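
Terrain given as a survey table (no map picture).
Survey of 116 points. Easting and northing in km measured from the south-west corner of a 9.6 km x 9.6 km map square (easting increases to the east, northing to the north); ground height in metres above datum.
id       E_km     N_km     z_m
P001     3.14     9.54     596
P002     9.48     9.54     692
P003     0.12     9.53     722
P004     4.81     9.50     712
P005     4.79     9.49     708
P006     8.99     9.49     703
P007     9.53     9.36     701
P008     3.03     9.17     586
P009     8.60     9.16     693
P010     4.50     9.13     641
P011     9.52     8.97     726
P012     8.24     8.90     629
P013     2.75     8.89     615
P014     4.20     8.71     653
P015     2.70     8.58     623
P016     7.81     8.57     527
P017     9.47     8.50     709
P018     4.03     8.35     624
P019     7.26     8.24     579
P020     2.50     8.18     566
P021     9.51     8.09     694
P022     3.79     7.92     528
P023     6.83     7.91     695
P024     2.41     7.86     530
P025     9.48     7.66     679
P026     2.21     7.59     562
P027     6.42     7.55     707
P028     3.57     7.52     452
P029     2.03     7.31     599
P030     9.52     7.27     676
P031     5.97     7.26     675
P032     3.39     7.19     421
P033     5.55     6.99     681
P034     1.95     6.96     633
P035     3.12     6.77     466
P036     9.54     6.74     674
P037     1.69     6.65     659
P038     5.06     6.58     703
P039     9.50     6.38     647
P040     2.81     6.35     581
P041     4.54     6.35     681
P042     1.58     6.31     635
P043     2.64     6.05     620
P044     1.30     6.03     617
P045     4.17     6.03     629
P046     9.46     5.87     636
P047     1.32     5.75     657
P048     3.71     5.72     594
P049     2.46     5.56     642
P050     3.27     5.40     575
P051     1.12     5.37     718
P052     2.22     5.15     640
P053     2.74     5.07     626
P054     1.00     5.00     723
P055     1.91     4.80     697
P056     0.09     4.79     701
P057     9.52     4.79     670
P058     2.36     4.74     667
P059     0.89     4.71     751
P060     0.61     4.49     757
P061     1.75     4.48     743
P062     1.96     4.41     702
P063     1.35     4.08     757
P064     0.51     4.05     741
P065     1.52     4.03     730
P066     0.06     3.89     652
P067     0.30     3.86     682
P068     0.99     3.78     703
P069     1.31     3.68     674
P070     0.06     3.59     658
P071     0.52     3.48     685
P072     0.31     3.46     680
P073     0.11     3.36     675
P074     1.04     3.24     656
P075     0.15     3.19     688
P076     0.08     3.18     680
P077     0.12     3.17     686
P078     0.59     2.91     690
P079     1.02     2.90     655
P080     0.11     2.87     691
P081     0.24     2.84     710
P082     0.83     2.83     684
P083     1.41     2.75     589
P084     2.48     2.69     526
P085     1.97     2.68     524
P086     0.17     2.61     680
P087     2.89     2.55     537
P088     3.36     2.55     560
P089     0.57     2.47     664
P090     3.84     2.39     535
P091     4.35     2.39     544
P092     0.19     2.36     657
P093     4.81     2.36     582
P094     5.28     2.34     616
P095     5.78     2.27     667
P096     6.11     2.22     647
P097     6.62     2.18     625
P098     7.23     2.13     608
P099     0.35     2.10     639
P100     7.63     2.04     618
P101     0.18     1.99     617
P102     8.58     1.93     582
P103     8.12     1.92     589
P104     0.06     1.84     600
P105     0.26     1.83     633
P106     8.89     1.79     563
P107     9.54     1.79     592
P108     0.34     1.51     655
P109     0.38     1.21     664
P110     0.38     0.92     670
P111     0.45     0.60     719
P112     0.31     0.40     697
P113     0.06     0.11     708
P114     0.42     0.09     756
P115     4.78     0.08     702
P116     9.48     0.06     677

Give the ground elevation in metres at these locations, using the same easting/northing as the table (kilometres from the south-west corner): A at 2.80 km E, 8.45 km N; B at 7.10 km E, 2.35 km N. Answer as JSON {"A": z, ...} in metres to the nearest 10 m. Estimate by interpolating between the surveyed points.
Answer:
{"A": 600, "B": 590}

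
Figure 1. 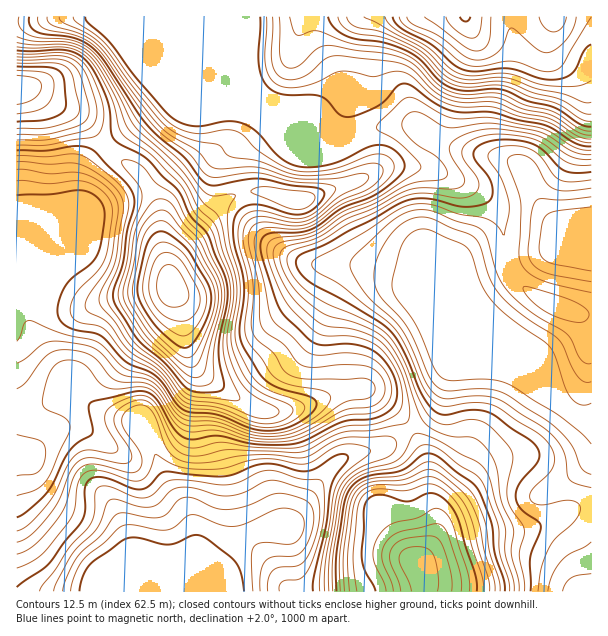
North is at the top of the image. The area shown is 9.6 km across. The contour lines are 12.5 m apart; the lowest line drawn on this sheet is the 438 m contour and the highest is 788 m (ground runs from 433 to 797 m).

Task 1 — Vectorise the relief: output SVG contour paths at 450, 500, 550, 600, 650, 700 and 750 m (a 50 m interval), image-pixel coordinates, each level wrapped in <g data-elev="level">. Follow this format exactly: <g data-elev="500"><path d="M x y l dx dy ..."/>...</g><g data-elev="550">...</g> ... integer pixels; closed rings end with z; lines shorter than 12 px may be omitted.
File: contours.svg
<g data-elev="450"><path d="M71 591l4-16 8-15 22-18 12-13 6-3 9-1 26 5 9 0 7-3 12-10 6-2 8 1 21 9 13 1 12-3 32-14 9-1 10 3 5 5 2 8-2 10-5 7-9 3-27-1-4 1-4 4-2 10 2 33"/><path d="M591 444l-10-11-21-17-51-32-11-3-10-2-39 1-6-2-5-4-5-9-17-39-19-27-4-9-1-11 7-25 3-9 5-8 9-7 10-1 34 14 7 4 5 10 9 27 9 15 17 17 43 31 5 9 11 33 6 10 9 6 6 0 4-2"/><path d="M591 271l-42-8-7-6-3-9 3-24 5-9 10-4 34-4"/></g><g data-elev="500"><path d="M531 591l-1-34 10-24 1-8-4-4-16-12-4-6-1-8 4-12 18-22 1-8-3-7-6-6-42-28-18-2-26 5-9-3-6-6-7-11-18-42-13-21-16-13-66-37-10-10-3-11 2-4 4-3 24-10 70-39 12-5 11-2 10 1 36 8 12-1 10-3 3-3 2-4 0-11-3-8-13-16-3-6 4-8 11-5 18-2 22 2 14 7 16 17 6 5 11 2 16-1"/><path d="M17 587l31-23 17-22 15-18 5-12 0-26 2-4 5-4 6-1 7 1 27 10 9 1 8-3 10-12 6-2 59 4 10-2 21-9 12-1 12 1 18 6 9 0 11-3 19-13 9-1 3 2 0 3-12 17-5 12-5 36-12 52-1 15"/></g><g data-elev="550"><path d="M510 591l-2-12-8-27-2-28-15-41-7-8-17-10-18-15-7-4-8-1-7 2-13 14-6 4-8 3-29 6-9 6-7 8-6 15-7 48-2 18 1 22"/><path d="M17 531l13-7 18-21 8-11 12-27 9-11 10-4 23 3 7-1 0-6-11-20-1-6 0-6 2-4 6-5 18-8 12-2 9 4 6 8 18 33 7 6 9 2 29-6 34 5 42 1 11-4 33-16 36-5 13-5 8-5 4-11-1-16-5-15-10-17-9-8-12-6-17-4-24 0-6-2-7-5-18-18-9-13-13-31-4-18 1-6 5-4 29-4 12-3 29-20 36-15 41-27 1-3-1-3-14-15-13-10-15-8-2-3 4-6 24-23 4-2 6 1 26 15 12 5 9 1 30-1 49 10 11 4 24 15 7 3 9 0"/></g><g data-elev="600"><path d="M490 591l-2-13-9-27-7-29-6-15-7-10-11-11-10-7-9-2-25 8-32 1-8 3-6 6-5 14-5 42 1 40"/><path d="M17 363l9-5 15-13 7-3 14-1 27 5 12 7 20 21 7 2 18 3 9 5 7 8 13 19 8 8 8 2 25 1 32 12 15 2 19 0 17-5 19-11 26-17 25-5 5-4 1-5-2-6-7-4-61 0-12-3-9-5-10-17-16-13-6-9-1-9 2-39-10-45 2-14 7-7 12-1 30 5 14-2 10-5 21-18 24-12 5-6 0-4-6-2-26 5-33 1-15-2-31-10-36 2-9-2-16-17-25-14-13-11-26-33-25-37-9-10-17-11-30-9-3-4-1-4"/><path d="M279 17l1 39 2 7 5 4 6 1 5-2 18-16 10-4 64 8 12 4 10 5 23 24 14 8 15 3 25-1 11 1 22 11 29 6 27 17 13 3"/></g><g data-elev="650"><path d="M461 591l-1-18-11-36-6-10-6-3-38 8-7 4-7 7-3 8 0 9 9 22 2 9"/><path d="M17 169l10 1 21 4 24-2 11 1 16 8 14 13 4 7 1 9-6 47-7 15-17 25-3 11 4 4 13 7 6 4 15 21 8 8 29 19 22 29 9 4 31 5 27 11 11 3 18-1 8-3 5-5 2-4-3-5-27-12-13-9-7-10-9-20-3-19 5-35 0-18-10-34-5-24-4-9-14-13-15-23-9-12-44-41-29-52-8-13-8-8-9-6-10-4-38-2-16-4"/><path d="M347 17l3 6 4 3 27 6 35 16 10 8 18 19 11 6 13 3 27-3 12 1 26 11 27 6 22 14 9 1"/></g><g data-elev="700"><path d="M195 386l12-1 4-2 2-5 1-31 10-47 1-10-3-11-18-40-17-20-13-23-18-13-15-18-9-4-9-1-1 2 1 3 16 21 3 11-2 9-9 26-4 31-8 27 0 10 24 39 24 21 18 20z"/><path d="M17 145l30 0 47-8 4-3 3-5 3-15-3-15-8-21-7-12-8-8-7-4-9-1-45 1"/><path d="M399 17l2 4 6 6 28 14 23 19 8 5 14 1 32-5 9 2 19 8 8 1 9-2 6-5 28-48"/></g><g data-elev="750"><path d="M180 347l5 1 4-2 11-13 9-22 2-9 0-9-4-11-20-33-17-14-6-3-5-1-7 5-6 10-8 35 0 13 4 12 13 19 12 12z"/><path d="M17 122l24-1 13-4 10-6 2-7-2-24-5-9-11-4-31-1"/><path d="M460 17l5 5 3-1 2-4"/></g>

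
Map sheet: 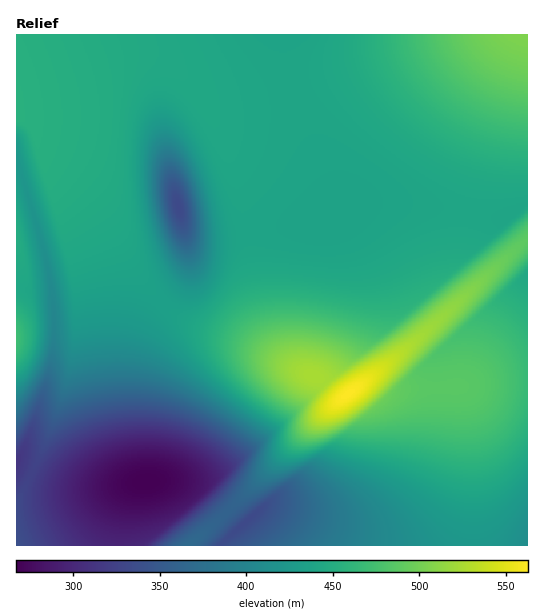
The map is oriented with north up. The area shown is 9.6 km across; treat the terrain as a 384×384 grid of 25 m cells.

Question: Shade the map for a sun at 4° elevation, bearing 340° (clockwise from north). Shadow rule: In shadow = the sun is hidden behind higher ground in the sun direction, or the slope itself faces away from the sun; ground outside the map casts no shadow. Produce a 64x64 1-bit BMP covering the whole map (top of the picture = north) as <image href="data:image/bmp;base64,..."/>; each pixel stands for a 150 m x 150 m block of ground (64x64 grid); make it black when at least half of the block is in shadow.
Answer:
<image width="64" height="64" href="data:image/bmp;base64,Qk0+AgAAAAAAAD4AAAAoAAAAQAAAAEAAAAABAAEAAAAAAAACAAATCwAAEwsAAAIAAAAAAAAA////AAAAAAAAAADAAAAAAAAAAGAAAAAAAAAAOAAAAAAAAAAcAHgAAAAAAA8D/AAAAAAAB//+AAAAAAAD//4AAAAAAAH//wAAAAAAAf//AAAAAAAA//8AAAgAAAB//wAAyAcAAD//AAD4P//8H/8AAPj///8P/wAA+f///4f/AAD5////w/8AAPn////B/wAA+P///4B/AAD4P/wAAD+AAPgAAAAAD8AA+AAAAAAHwAD4AAAAAAPgAPgAAAAAAPAA+AAAAAAAeAAwAAAAAAA8ADAAAAAAAB8AAAAAAAAAD4AAAAAAAAAHwAAAAAAAAAHgAAAAAAAAAPAAAAAAAAAAfAAAAAAAAAA+AAAAAAAAAB8AAAAAAAAADwAAAAAAAAAHAAAAAAAAAAMAAAAAAAAAAQAAAAAAAAAAAAAAAAAAAAAAAAAAAAAAAAAAAAAAAAAAAAAAAAAAAAAAAAAAAAAAAAAAAAAAAAAAAAAwAAAAAAAAADAAAAAAAAAAcAAAAAAAAABwAAAAAAAAAHAAAAAAAAAAYAAAAAAAAAAAAAAAAAAAAAAAAAAAAAAAAAAAAAAAAAAAAAAAAAAAAAAAAAAAAAAAAAAAAAAAAAAAAAAAAAAAAAAAAAAAAAAAAAAAAAAAAAAAAAAAAAAAAAAAAAAAAAAAAAAAAAAAAAAAAAAAAAAAAAAAAAAAAA=="/>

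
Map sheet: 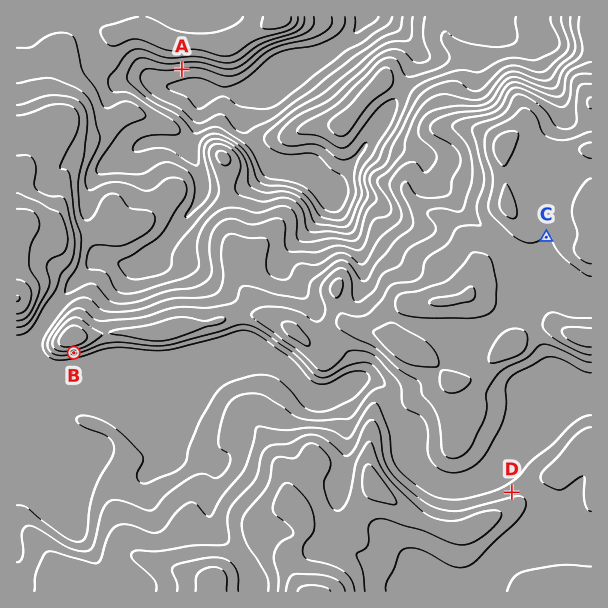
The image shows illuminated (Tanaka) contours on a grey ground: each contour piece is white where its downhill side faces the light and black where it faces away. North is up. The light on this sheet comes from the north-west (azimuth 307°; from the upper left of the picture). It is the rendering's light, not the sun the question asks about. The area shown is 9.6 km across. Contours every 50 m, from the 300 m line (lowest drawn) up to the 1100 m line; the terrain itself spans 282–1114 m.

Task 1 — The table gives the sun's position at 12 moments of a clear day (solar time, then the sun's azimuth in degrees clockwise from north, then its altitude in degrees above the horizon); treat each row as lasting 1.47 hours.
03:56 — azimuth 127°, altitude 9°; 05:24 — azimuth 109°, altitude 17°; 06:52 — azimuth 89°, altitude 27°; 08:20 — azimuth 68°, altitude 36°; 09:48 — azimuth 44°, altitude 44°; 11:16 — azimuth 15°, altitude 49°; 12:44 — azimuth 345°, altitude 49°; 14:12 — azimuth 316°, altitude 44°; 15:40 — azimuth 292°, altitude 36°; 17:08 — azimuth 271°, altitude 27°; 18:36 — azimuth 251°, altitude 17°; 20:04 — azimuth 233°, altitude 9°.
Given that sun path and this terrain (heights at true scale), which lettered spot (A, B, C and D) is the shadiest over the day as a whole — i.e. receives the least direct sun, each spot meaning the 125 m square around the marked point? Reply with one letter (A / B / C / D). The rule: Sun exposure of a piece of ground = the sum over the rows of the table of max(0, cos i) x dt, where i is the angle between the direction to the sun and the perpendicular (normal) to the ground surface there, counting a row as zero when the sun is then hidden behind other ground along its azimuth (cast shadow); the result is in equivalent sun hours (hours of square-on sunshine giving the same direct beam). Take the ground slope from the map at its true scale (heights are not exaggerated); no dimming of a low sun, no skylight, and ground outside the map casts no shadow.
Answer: B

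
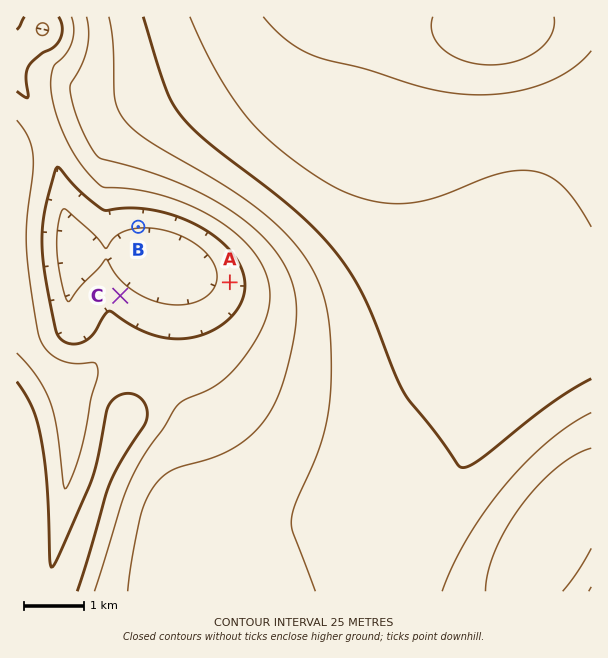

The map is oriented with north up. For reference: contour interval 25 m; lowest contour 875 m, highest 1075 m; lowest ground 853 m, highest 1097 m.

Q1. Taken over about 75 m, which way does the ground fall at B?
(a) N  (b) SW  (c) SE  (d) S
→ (d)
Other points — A W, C NE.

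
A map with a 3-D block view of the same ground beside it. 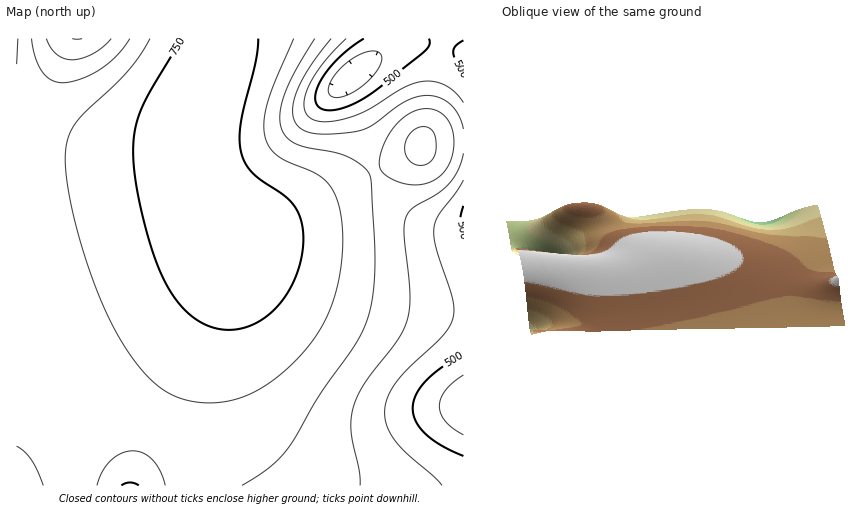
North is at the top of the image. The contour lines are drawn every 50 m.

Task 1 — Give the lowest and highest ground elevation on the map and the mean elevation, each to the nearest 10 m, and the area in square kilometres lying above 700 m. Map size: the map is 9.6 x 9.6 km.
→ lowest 410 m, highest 790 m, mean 670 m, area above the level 35.1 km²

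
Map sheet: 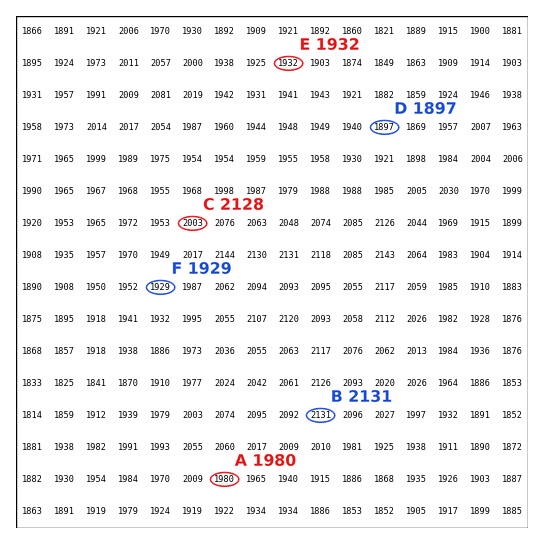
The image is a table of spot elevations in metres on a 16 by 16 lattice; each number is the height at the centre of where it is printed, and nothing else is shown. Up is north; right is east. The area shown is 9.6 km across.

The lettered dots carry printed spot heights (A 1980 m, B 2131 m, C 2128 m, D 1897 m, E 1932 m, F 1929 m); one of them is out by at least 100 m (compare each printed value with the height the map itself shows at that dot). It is C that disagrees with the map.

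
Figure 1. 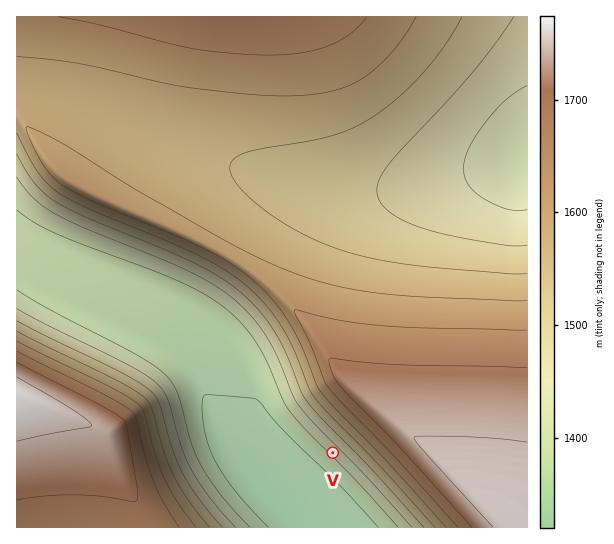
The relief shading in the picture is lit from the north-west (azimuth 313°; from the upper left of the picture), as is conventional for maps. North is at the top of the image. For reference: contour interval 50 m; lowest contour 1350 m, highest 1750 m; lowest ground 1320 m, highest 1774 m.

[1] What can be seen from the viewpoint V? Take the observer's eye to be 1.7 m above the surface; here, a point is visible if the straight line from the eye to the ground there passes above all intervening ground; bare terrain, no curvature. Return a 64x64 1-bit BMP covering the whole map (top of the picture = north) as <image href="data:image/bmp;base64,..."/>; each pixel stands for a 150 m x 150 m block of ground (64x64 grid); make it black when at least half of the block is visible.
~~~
<image width="64" height="64" href="data:image/bmp;base64,Qk0+AgAAAAAAAD4AAAAoAAAAQAAAAEAAAAABAAEAAAAAAAACAAATCwAAEwsAAAIAAAAAAAAA////AAAAAAAAAD/////+AAAAf/////wAAAB/////+AAAAP/////wAAAB/////+AAAAH/////wAAAA//////AAAAD/////4AAAAf/////AAAAB/////4AAAAP////+AAAAA/////wAAAAD///5+AAAAAP///HwAAAAA///wOAAAAAH//+AwAAAAB///wAAAAAAP//+AAAAAAD///wAAAAAB///+AAAAAA////4AAAAAD////AAAAAAP9//4AAAAAA/n//AAAAAAD///4AAAAAAP///AAAAAAA///4AAAAAAD///AAAAAAAP//4AAAAAAA///AAAAAAAD//8AAAAAAAP//gAAAAAAA//+AAAAAAAD//wAAAAAAAP//gAAAAAAA///AAAAAAAD//+AAAAAAAP//4AAAAAAA//+AAAAAAAD//gAAAAAAAB/wAAAAAAAAD8AAAAAAAAAPAAAAAAAAAAAAAAAAAAAAAAAAAAAAAAAAAAAAAAAAAAAAAAAAAAAAAAAAAAAAAAAAAAAAAAAAAAAAAAAAAAAAAAAAAAAAAAAAAAAAAAAAAAAAAAAAAAAAAAAAAAAAAAAAAAAAAAAAAAAAAAAAAAAAAAAAAAAAAAAAAAAAAAAAAAAAAAAAAAAAAAAAAAAAAAAAAAAAAAAAAAAAAAAAAAAAAAAAAAAAAAAAAAAAAAAAAA=="/>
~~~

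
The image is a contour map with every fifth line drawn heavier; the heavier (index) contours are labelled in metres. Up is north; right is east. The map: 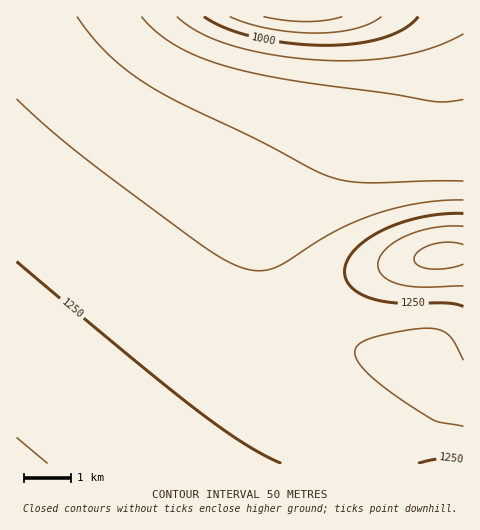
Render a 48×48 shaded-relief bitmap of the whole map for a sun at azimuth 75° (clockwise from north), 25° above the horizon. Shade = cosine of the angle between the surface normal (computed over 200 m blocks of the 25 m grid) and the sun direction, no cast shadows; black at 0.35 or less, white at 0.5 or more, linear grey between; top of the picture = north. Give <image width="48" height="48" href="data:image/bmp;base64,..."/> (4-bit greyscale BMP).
<image width="48" height="48" href="data:image/bmp;base64,Qk32BAAAAAAAAHYAAAAoAAAAMAAAADAAAAABAAQAAAAAAIAEAAATCwAAEwsAABAAAAAAAAAAAAAAABEREQAiIiIAMzMzAERERABVVVUAZmZmAHd3dwCIiIgAmZmZAKqqqgC7u7sAzMzMAN3d3QDu7u4A////AJmZmZmZmYiIiIiIiIiIiIiJmZmYd3eJqpmZmZmZmZmYiIiIiIiIiJmZmZmZiHeJmpmZmZmZmZmZmZmIiIiZmZmZmZmZmIiImZmZmZmZmZmZmZmZmZmZmZmZmZmZmZiImZmZmZmZmZmZmZmZmZmZmZmZmZmZmZmYiJmZmZmZmZmZmZmZmZmZmZmZmZmZmZiIiJmZmZmZmZmZmZmZmZmZmZmZmZmZmYiIiJmZmZmZmZmZmZmZmZmZmZmZmZmZmIiId5mZmZmZmZmZmZmZmZmZmZmZmZmZiIiHd5mZmZmZmZmZmZmZmZmZiIiIiIiIiIiHZpmZmZmZmZmZmZmZmZiIiIiIiIiIiIh3ZZmZmZmZmZmZmZmZmIiIiIiIiIiIiId2VJmZmZmZmZmZmZmYiIiIiIiIiIiIiIdmQ5mZmZmZmZmZmZmIiIiIiIiId3d3d3dlQ5mZmZmZmZmZmZmIiIiIiId3d3d3d3ZlM5mZmZmZmZmZmZiIiIiIh3d2ZmZmZmZUMpmZmZmZmZmZmZiIiIiId3ZlVVRERVVUM5mZmZmZmZmZmZiIiIiHd2ZVRDMzM0REM5mZmZmZmZmZmZiIiIh3dmVEMyIiIjNERJmZmZmZmZmZmZiIiIh3dlVDMiEREiNEVZmZmZmZmZmZmZiIiIh3dlVDIhEREiNFZpmZmZmZmZmZmZiIiIiHdmVDMhEREjRWeJmZmZmZmZmZmZmIiIiHd2VUMyIRIzVniZmZmZmZmZmZmZmYiIiId2ZVRDMiM0V4mpmZmZmZmZmZmZmYiIiIh3dmVURERFZ5qpmZmZmZmZmZmZmZiIiIiHd2ZlVVVWeJq5mZmZmZmZmZmZmZmIiIiIh3d2ZmZniJq5mZmZmZmZmZmZmZmZiIiIiIh3d3d4iZqpmZmZmZmZmZmZmZmZmIiIiIiIiIiIiZqpmZmZmZmZmZmZmZmZmYiIiIiIiIiImZqpmZmZmZmZmZmZmZmZmZmIiIiIiIiJmZmZmZmZmZmZmZmZmZmZmZmYiIiIiIiZmZmJmZmZmZmZmZmZmZmZmZmZmIiIiIiZmIh5mZmZmZmZmZmZmZmZmZmZmIiIiIiIiIdpmZmZmZmZmZmZmZmZmZmZmYiIiIiIiHZZmZmZmZmZmZmZmZmZmZmZmZmYiIiIiHZZmZmZmZmZmZmZmZmZmZmZmZmZmYiIiHZpmZmZmZmZmZmZmZmZmZmZmZmZmZmIiHd5mZmZmZmZmZmZmZmZmZmZmZmZmZmIiId5mZmZmZmZmZmZmZmZmZmZmZmZmZmYiIiJmZmZmZmZmZmZmZmZmqmZmZmZmZmYiIiJmZmZmZmZqqqqqqqqqqqqqqqZmZmIiIiJmZmZmZqqqqqqq7u7u7u7qqqpmZiIiIiJmZmZmaqqqru7u8zMzMzLu6qpmYiIh3h5mZmZqqqqu7zMzd3d3d3Mu7qZiId3d3d5mZmaqqq7vM3d7u7u7u3cy6qYh3ZmZmZpmZmaqqu7zN7v/////+7cupmHZlVVVVZpmZmqqru83e////////7cuodmVERERFVQ=="/>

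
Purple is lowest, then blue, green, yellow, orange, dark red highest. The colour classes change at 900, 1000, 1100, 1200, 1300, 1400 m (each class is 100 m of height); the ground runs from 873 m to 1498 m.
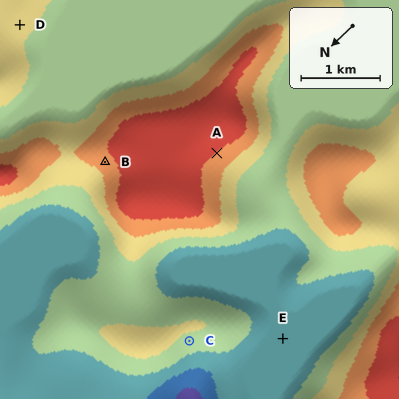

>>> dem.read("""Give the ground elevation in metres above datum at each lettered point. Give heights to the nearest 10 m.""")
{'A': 1390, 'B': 1360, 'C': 1170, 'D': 1220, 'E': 1050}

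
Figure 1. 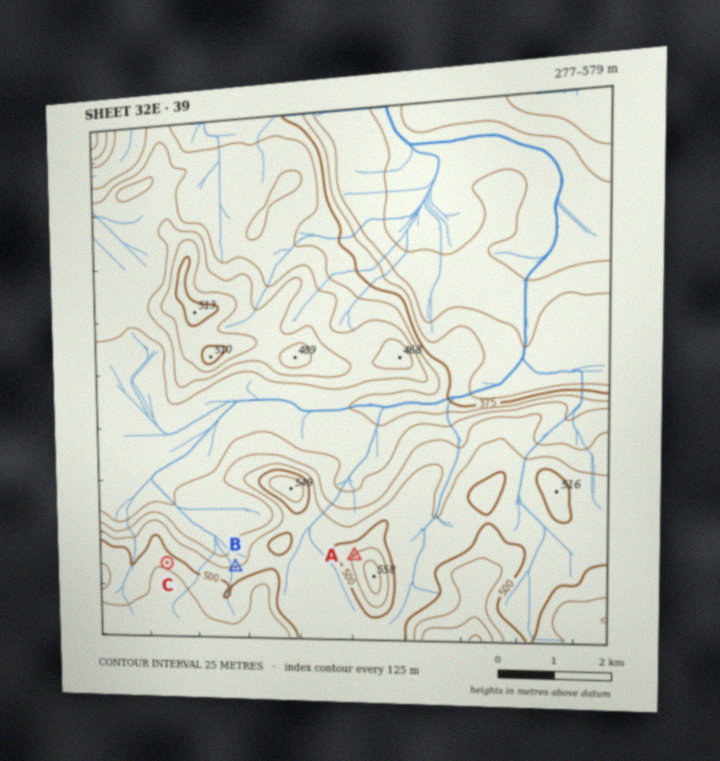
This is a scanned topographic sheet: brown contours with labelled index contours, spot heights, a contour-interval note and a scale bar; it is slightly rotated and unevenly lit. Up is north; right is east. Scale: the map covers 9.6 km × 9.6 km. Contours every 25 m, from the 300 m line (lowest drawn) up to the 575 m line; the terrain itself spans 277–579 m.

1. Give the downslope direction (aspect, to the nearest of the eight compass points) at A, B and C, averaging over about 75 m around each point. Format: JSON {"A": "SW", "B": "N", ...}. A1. {"A": "NW", "B": "N", "C": "NE"}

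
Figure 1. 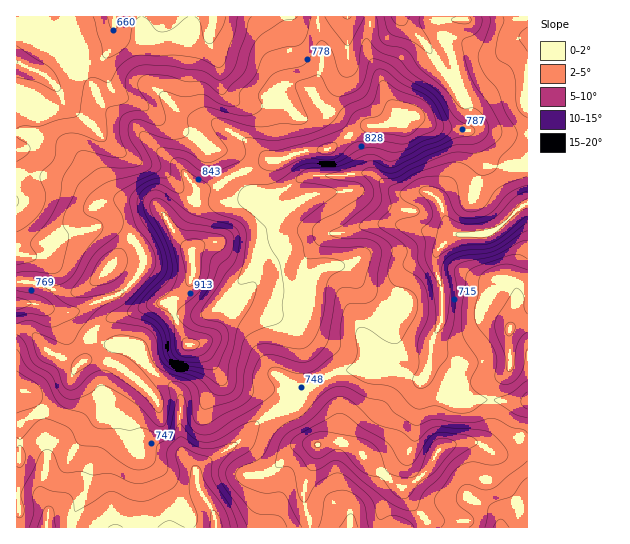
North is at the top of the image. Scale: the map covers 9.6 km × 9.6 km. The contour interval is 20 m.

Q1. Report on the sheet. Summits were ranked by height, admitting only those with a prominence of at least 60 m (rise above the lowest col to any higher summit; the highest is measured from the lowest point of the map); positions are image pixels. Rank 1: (191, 253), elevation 932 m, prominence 296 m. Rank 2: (318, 445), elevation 841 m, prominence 91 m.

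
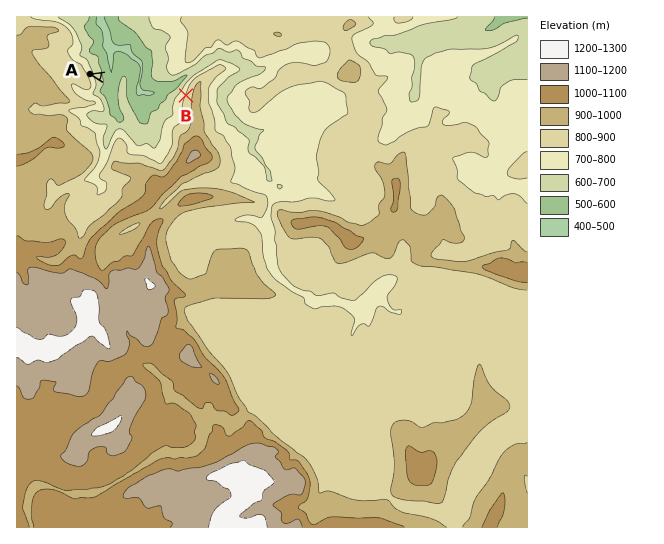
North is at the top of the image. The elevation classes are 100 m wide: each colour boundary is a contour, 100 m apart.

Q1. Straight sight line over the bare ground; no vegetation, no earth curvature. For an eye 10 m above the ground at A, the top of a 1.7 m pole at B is visible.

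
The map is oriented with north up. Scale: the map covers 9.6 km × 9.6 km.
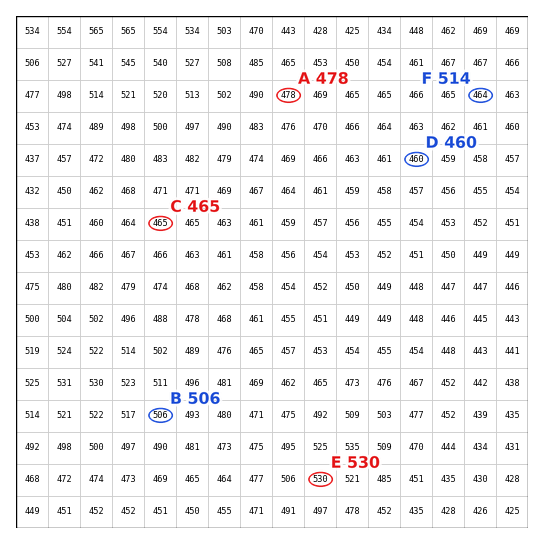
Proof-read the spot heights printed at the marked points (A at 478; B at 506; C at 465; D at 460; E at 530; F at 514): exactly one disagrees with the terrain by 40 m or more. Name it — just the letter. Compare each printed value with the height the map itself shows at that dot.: F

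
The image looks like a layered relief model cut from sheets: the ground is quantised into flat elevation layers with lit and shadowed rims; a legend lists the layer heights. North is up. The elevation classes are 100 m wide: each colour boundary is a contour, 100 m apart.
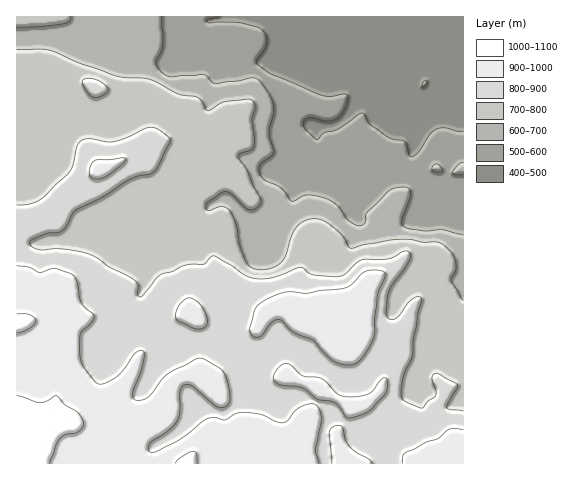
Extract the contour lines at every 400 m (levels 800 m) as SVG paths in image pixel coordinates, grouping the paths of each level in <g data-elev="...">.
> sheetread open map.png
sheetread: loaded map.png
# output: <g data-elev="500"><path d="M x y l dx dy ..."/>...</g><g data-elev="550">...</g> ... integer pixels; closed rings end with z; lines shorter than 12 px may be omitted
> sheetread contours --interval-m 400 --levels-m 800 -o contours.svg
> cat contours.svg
<g data-elev="800"><path d="M463 411l-16-3 0-3 11-20-20-11-4 0-2 4 4 12 0 6-8 6-5 6-17-6-4-5-1-8 3-13 9-21 0-16 8-40-3-3-7 4-12 15-4 4-4 1-3-2-2-7 3-21 16-23 5-9 0-5-3-2-4 1-14 7-28 1-15 14-6 2-27-1-13-8-23 9-15 3-16-3-15-11-18-9-10 8-17 1-14 7-12 3-20 22-3-3 1-9-3-5-25-13-16-11-11-4-16-3-27 1-9-4-1-4 3-3 13-5 13-2 4-2 10-17 4-4 26-12 28-18 7-3 12-2 4-3 4-5 12-26-3-4-10-7-5-2-6 1-20 10-13 4-23-3-8 1-5 6-4 20-6 9-28 26-11 3-11 1"/><path d="M93 97l4 0 6-2 4-3 1-3-4-5-7-4-7-2-6 1-2 2 1 4 5 9z"/></g>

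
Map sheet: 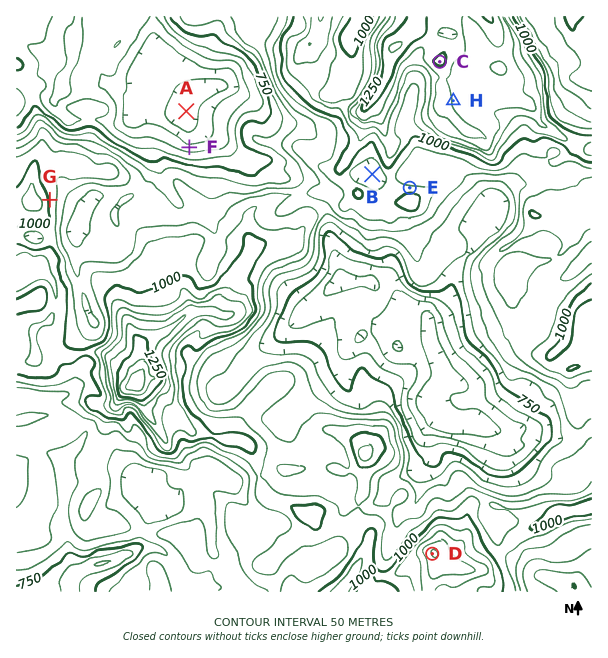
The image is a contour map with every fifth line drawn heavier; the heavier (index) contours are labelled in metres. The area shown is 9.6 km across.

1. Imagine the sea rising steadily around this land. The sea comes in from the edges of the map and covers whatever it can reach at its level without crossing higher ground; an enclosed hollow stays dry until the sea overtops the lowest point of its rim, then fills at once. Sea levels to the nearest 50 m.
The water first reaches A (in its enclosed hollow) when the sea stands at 650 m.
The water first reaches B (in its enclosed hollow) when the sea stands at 950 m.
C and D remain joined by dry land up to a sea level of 900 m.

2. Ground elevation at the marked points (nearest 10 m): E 970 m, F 630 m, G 990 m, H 1200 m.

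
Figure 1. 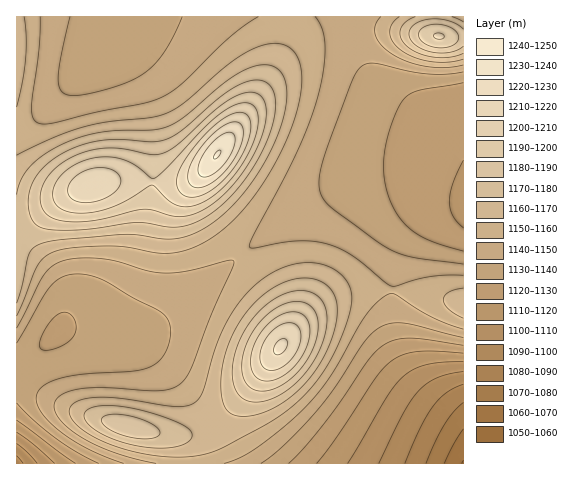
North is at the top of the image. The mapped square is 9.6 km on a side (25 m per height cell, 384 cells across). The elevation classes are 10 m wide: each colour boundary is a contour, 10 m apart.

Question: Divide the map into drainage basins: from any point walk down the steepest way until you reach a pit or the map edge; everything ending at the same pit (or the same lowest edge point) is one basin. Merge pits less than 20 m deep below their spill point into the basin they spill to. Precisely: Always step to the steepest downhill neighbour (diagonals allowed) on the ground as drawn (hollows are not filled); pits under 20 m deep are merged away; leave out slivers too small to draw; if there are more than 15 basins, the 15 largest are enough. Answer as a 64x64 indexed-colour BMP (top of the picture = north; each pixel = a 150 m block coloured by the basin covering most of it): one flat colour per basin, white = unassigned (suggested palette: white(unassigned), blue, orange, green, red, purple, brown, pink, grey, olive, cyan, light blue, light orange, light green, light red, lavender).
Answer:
<image width="64" height="64" href="data:image/bmp;base64,Qk12CAAAAAAAAHYAAAAoAAAAQAAAAEAAAAABAAQAAAAAAAAIAAATCwAAEwsAABAAAAAAAAAA////ALR3HwAOf/8ALKAsACgn1gC9Z5QAS1aMAMJ34wB/f38AIr28AM++FwDox64AeLv/AIrfmACWmP8A1bDFADMzMzMzMzMzMzMzMxERERERERERERERERERERERERERMzMzMzMzMzMzMzMzEREREREREREREREREREREREREREzMzMzMzMzMzMzMzMRERERERERERERERERERERERERETMzMzMzMzMzMzMzMxERERERERERERERERERERERERERMzMzMzMzMzMzMzMzMxEREREREREREREREREREREREREzMzMzMzMzMzMzMzMzMxERERERERERERERERERERERETMzMzMzMzMzMzMzMzMzMRERERERERERERERERERERERMzMzMzMzMzMzMzMzMzMzEREREREREREREREREREREREzMzMzMzMzMzMzMzMzMzMxERERERERERERERERERERETMzMzMzMzMzMzMzMzMzMzMRERERERERERERERERERERMzMzMzMzMzMzMzMzMzMzMzEREREREREREREREREREREzMzMzMzMzMzMzMzMzMzMzMxERERERERERERERERERETMzMzMzMzMzMzMzMzMzMzMzMRERERERERERERERERERMzMzMzMzMzMzMzMzMzMzMzMxEREREREREREREREREREzMzMzMzMzMzMzMzMzMzMzMzMRERERERERERERERERETMzMzMzMzMzMzMzMzMzMzMzMzERERERERERERERERERMzMzMzMzMzMzMzMzMzMzMzMzMxEREREREREREREREREzMzMzMzMzMzMzMzMzMzMzMzMzERERERERERERERERETMzMzMzMzMzMzMzMzMzMzMzMzMxERERERERERERERERMzMzMzMzMzMzMzMzMzMzMzMzMzIREREREREREREREREzMzMzMzMzMzMzMzMzMzMzMzMzIiERERERERERERERETMzMzMzMzMzMzMzMzMzMzMzMzMiIhERERERERERERERMzMzMzMzMzMzMzMzMzMzMzMzMyIiIREREREREREREREzMzMzMzMzMzMzMzMzMzMzMzMyIiIiIRERERERERERIjMzMzMzMzMzMzMzMzMzMzMzMyIiIiIiIRERERESIiIiMzMzMzMzMzMzMzMzMzMzMzMzIiIiIiIiIiIiIiIiIiIzMzMzMzMzMzMzMzMzMzMzMzIiIiIiIiIiIiIiIiIiIjMzMzMzMzMzMzMzMzMzMzMzIiIiIiIiIiIiIiIiIiIiMzMzMzMzMzMzMzMzMzMzMzIiIiIiIiIiIiIiIiIiIiIzMzMzMzMzMzMzMzMzMzMzMiIiIiIiIiIiIiIiIiIiIjMzMzMzMzMzMzMzMzMzMzMiIiIiIiIiIiIiIiIiIiIiEzMzMzMzMzMzMzMzMzMzMiIiIiIiIiIiIiIiIiIiIiIRMzMzMzMzMzMzMzMzMzMiIiIiIiIiIiIiIiIiIiIiIhEzMzMzMzMzMzMzMzMzMiIiIiIiIiIiIiIiIiIiIiIiERMzMzMzMzMzMzMzMzMyIiIiIiIiIiIiIiIiIiIiIiIRETMzMzMzMzMzMzMzMyIiIiIiIiIiIiIiIiIiIiIiIhEREzMzMzMzMzMzMzMyIiIiIiIiIiIiIiIiIiIiIiIiERERMzMzMzMzMzMzMzIiIiIiIiIiIiIiIiIiIiIiIiIRERERMzMzMzMzMzMzIiIiIiIiIiIiIiIiIiIiIiIiIhERERERMzMzMzMzMzMiIiIiIiIiIiIiIiIiIiIiIiIiEREREREREREREREREyIiIiIiIiIiIiIiIiIiIiIiIiIREREREREREREREREREiIiIiIiIiIiIiIiIiIiIiIiIhERERERERERERERERESIiIiIiIiIiIiIiIiIiIiIiIiEREREREREREREREREREiIiIiIiIiIiIiIiIiIiIiIiIRERERERERERERERERERIiIiIiIiIiIiIiIiIiIiIiIhERERERERERERERERERESIiIiIiIiIiIiIiIiIiIiIiERERERERERERERERERERIiIiIiIiIiIiIiIiIiIiIiIRERERERERERERERERERESIiIiIiIiIiIiIiIiIiIiIhEREREREREREREREREREREiIiIiIiIiIiIiIiIiIiIiERERERERERERERERERERERIiIiIiIiIiIiIiIiIiIiIREREREREREREREREREREREiIiIiIiIiIiIiIiIiIiIhERERERERERERERERERERERIiIiIiIiIiIiIiIiIiIiEREREREREREREREREREREREiIiIiIiIiIiIiIiIiIiIRERERERERERERERERERERERIiIiIiIiIiIiIiIiIiIhERERERERERERERERERERERESIiIiIiIiIiIiIiIiIiERERERERERERERERERERERERIiIiIiIiIiIiIiIiIiIRERERERERERERERERERERERESIiIiIiIiIiIiIiIiIhERERERERERERERERERERERERIiIiIiIiIiIiIiIiIiERERERERERERERERERERERERESIiIiIiIiIiIiIiIiIRERERERERERERERERERERERERIiIiIiIiIiIiIiIiIhEREREREREREREREREREREREREiIiIiIiIiIiIiIiIiERERERERERERERERERERERERESIiIiIiIiIiIiIiEREREREREREREREREREREREREREREiIiIiIiIiIiIiIRERERERERERERERERERERERERERESIiIiIiIiIiIiIhER"/>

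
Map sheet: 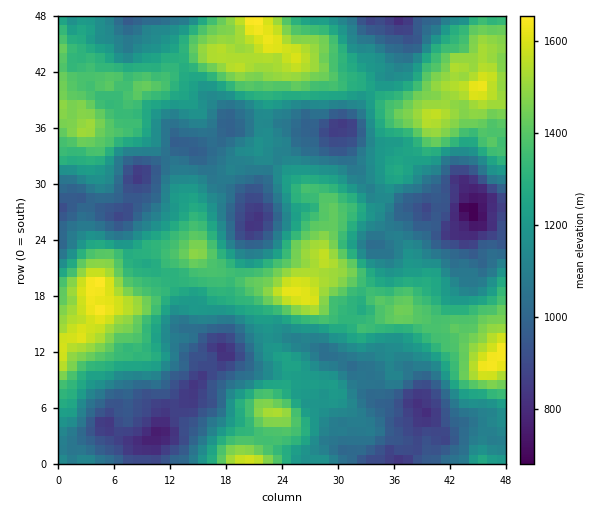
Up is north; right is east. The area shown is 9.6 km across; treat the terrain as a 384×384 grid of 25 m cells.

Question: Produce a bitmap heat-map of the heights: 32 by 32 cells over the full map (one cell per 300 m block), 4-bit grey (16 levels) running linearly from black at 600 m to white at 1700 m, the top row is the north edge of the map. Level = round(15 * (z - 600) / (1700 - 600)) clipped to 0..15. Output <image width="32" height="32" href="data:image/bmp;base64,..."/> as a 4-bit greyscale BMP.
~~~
<image width="32" height="32" href="data:image/bmp;base64,Qk12AgAAAAAAAHYAAAAoAAAAIAAAACAAAAABAAQAAAAAAAACAAATCwAAEwsAABAAAAAAAAAAAAAAABEREQAiIiIAMzMzAERERABVVVUAZmZmAHd3dwCIiIgAmZmZAKqqqgC7u7sAzMzMAN3d3QDu7u4A////AHd2VERWit3LmIdlRERVaJh2VEMjRXm7uql2ZmVURFd3dkNEMkVomru6h3d1RERWd4dUVENEVorNyYd3ZUM0ZneYZVVEQ0WKy6iIhlVDNXiJqYdmVUNFeJmYiIZmZEaau8qZiIdURFZ4mIhmZ3ZorO3cuqqoZUNFeJh2Z3d3iazu3cuqqGZDRnh3Z3iIiJq83t7dy6hmVVeIeImaqZqru83N7tyod3d4mau6qqu7uqu8ze7duoiJmqvd26mru6mZmr3uy6qZmqu97ty6qqqZd4ms7bqqqqqqvN3cy5iJmHZoisypmru6mIq83cl3iIdmZ2ipmaq8yXZnrNynZndlRFVnh2eJq6hURpvLqGd2VDM0VmVFeJqXVDV6u6mHZVQxJFVVVWeJh1RGiauph1VFMSNVZ1RWiIdlV5qqmHh2VTI1d4hTRnd2dmeZmYeJmGUzV5mYZVZmZnd3h3dniZmHVomquod2VVZ3h3ZlVoiZqYiqvMuqh1ZmVodlVEWJmsy6u8zLqpdndlZ3ZVRFirzdzLvMuqqYiIZniHd3d5q83czcu6qrupmImqqqmZmZq8ze7bu7q7qpmrzMzLupiIm83e2qqpmaqrzd3d3LqYh4q9zcupl3iZvN3d3dy5iGZoq83KmHd3iKvM3uzMqGZVV5q8yYh2VmeKvO7bmYdUQ0Z4qq"/>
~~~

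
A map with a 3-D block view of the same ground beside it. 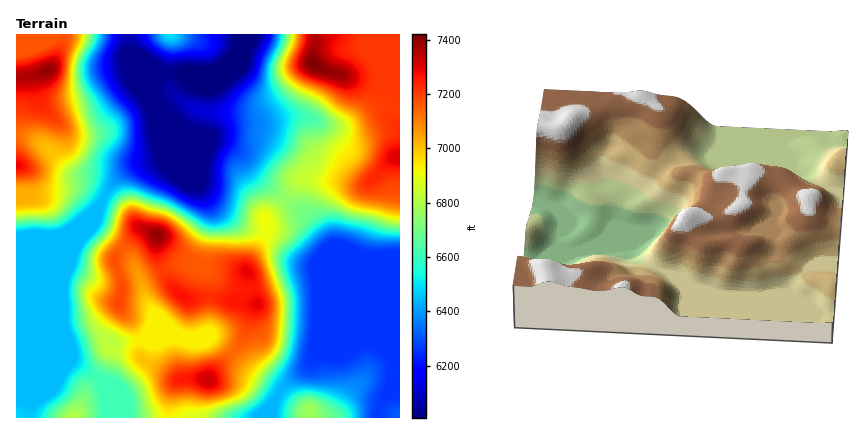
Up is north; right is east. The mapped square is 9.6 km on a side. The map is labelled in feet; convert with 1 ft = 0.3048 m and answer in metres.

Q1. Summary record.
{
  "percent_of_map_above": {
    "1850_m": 92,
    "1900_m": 87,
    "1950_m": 72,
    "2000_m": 56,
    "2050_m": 46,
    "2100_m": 36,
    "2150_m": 25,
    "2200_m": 9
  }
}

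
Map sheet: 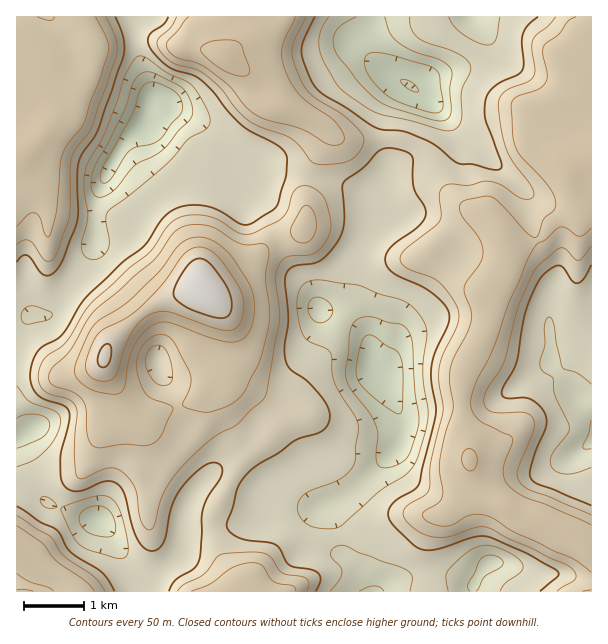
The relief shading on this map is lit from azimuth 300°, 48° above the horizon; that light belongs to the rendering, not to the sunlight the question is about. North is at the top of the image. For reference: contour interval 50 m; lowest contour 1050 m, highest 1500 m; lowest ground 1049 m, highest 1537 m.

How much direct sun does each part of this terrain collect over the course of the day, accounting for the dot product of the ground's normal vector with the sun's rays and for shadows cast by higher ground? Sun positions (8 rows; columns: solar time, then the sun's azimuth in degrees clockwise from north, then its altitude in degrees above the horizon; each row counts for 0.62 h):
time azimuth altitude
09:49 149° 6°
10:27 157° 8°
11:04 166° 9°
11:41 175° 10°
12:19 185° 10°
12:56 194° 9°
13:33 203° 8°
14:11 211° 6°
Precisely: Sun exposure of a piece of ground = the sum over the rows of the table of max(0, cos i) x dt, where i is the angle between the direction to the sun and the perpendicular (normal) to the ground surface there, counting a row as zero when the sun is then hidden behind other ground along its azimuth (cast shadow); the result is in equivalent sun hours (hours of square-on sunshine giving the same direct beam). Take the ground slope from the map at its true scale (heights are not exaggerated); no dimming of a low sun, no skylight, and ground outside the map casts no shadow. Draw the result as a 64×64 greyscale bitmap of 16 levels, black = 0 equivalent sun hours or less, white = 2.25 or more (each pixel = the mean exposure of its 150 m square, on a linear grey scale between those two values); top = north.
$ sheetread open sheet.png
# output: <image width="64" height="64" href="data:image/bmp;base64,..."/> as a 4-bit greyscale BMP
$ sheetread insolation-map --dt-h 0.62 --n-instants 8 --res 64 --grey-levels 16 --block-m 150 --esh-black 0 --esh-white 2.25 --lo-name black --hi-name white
<image width="64" height="64" href="data:image/bmp;base64,Qk12CAAAAAAAAHYAAAAoAAAAQAAAAEAAAAABAAQAAAAAAAAIAAATCwAAEwsAABAAAAAAAAAAAAAAABEREQAiIiIAMzMzAERERABVVVUAZmZmAHd3dwCIiIgAmZmZAKqqqgC7u7sAzMzMAN3d3QDu7u4A////ADRWZlMRE0REMQABJERDIRR4iIiIdlREREVDMzMiEAABd3dlIAATRVUxAAASNEMQABRWZ3iYZVVVV3QhEiMhACWHZTEAABNFZkEAABERIhAAACNWeIh3ZmZndSESRXiJqXZTEAAAEkaIUxESEAAAEAABI0Z3d3iJiHeIZnis3/25VDIQAAARSKpkMjMgAAAAASNFZmZmeJqqqave///tuoYyERAAAAFZqXQ0QxAAAAIjNEVmVWZ4ms3tzf///bl3VBAAAAAAA2iHZUVDIQAAEjMzNEVVZ5q8ze7u7typh2UyAAABEQAkd3ZlVVVUIAEiMyIjRFVomqqZm83bqHdlMQAAABNERFZ2VmZURWZUMzNDMiIzRFVmVVVnmrqHVCEAAAABNXiZh2VVd2Q0ZmVUREVVQzIzMhERE1Z4h1MQAAAAACNYvMuYZVV4dTI1ZVVUVXd2VDIhAAAkVmZTEAAAAAAiNGnN26mGVXiXUyRnZVVVZ4h1QiEAAUVmZUIQAAAAAUREVorMy5dmaJh0NGh2ZVVWZ3dSEBEUZmZ1QzEAAAASNERFV5u5hmZnmYdUaJh2ZVVVZmMQASRVZ3ZVVSAAAAESNEVWeJhmZmaJmHZWmph2VVVVVCAAI0RVVVVncxAAAAASNFZ5mId3ZmiZh2VomYdmZVVUMhIjNEMzRWeHVEMQEAEjRniIh3d2VomHZVV4mZh2VVREMyMzQyM0Roh2ZlMwASNFZmZ2ZmZVeZh2VFeJqodlVEMzMzMzMzM0Z4ZmZWVEM0VVVmVVZmZ4mHZVVWeIdlVDIiMzMjMxERI1ZURFm6l1RVVWVVVWd3eJiHZURVVVQyEiJFQzMzEAAAIzMzac3tuGZmZlQzRnd3iZh1RDMjMyERI1VVVEQwAAABIzRnrf/8mIiGQgATVmZ4iHVEMyIiEREjVmdmVWQQAAIzRWeL3cu7y4UyABJFVmZ3ZUQyIiIRETRVZ2VWeGIAEkVnhmZ3eKzbhTIRNVVVVmdlQyIjMyEiNFVWVVZ5mFMjRXd1QzNFeal1MhJWZVVVZ3VCIjRFQzREVVREVXiYdUM1ZlQyESI1Z3dUNXdmVVVmdkMiNFZkRWVVQzNFZ3d2VEVVVDEAAiJFeIiIh2ZmZmZmUzM0RWVWdlUyIjRWdmVVVVVUIQABIiNprMuHZ4mZhmZlQyI0Zmd3ZUISJFZ2ZVVVVVQxAAERAUis25iavNuXZ3VCETRneId2QyEjRWdlVVVVVDIQAREAFZzMu83dyoZmZTEBNXmZiIdTIjNFZ3ZVVVVUMyIREAABWs3d7cqXZlVUMhI1eamYh1RERFVXdmVVVVVUQyIQAAAUm8u6l2VVREREVWZ5mYh2Znh2VWeHZlVmVVVUMhAAAAE2eHdlRERERGiZiIh3d3Z5mYZlVol2ZmdlVmUyEAABERJFVUQyI0REaaqYdmZ4iaqYVVVWiYdmeHZXhkMhAAARASNEMhEjRFVomHZmZ4rMuoUzRFV4mXZ4dmiXQyEQAAARESMhESNWeImXZVVnq8uoZDI0VWeamImIiahTIREAABERERESNFeb3cllVVZ4iHdlQzRVV5u5mZqZmFMhERAAARAAABEjRYvey4ZVQzM0VmVERVVWirqZm6mHZCIiEQABEAAAAAAkaaqql2VCEAEkVVVmZlVXmpmap2d2M0MyEREQAAAAAAJWd3iHZUMQAAE0Z3ZlQzWJmJiGVodURDMhEQAAAAAAABNVVWZlVDEAASV4dUMiNGiHd3ZWZkREMzIgAAAAAAAAATRDRVVUQyIiRnZUMiIzRWZmZlVVMiIzMyEAAAAAAAASIzNEVVREVVVWVEMhEiI1VVZmVVUxABMzMhAAAAAAASMhI0RFVVVndlMhERERJFZlVmZVVTEAASMyIQAAESIiIhASNFVVVWZkMQAAARNXd2ZWZVVVQwAREjMiEBIjMzMhESNWd2VWVUMQAAAANpl2ZmZmVVVVIBERIjIiIjMzMzNFZ4mZdmZUQyEAAAJqqHZWZmZlZndjERASM0RDMzM0RFeau6mHdlREIhAAFaqGZVVlVmZ4mIUhAAAkVVREREVWeImqmYh3ZUMiERJZmGVERERGZ4q5h0EAABNERFVWeImYiIh3eIdlQhIjRXh2VUREMzRWesuHUwAAESNEVorMy6h3ZENERDMREjRWdlVVREQ0M0Vnmod1MREQAkVpzu7cqXZCEAAAAAABNWdlVVVVRERERFZ4h3ZTMhATVovdzLqHQhAAAAAAAAFFVmVVVVVVVVRERWeIdlMyI1Z4vLmIdkIAAAAAAAAAA1VFVVVVVVVVVURFZ5h3VDNGh4m6h2VDEAAAAAAAAAAVVEQzIjRFVVVVVEVXmHeHeKuoq7l2VDEQAAAQAAAAACREMhAAAjRVVVVVRFaIeJvf/rvdyoZUMhAAERAAAAACMzMxAAACNFVVVVVERXiIrO////65dUQyIQEREQAAATVUQzIQABRVVVVVVERFaJib3///24VERDMiIhESIzV5q6l1QyEBVmVUVVVERFVnd4ve7cp1Q0RVRDMyESNWir3tyXVDMzVmVEVVVEREVVVVeZhmVDIjRVVmZDMzNFeJu7qHVDM0RVMzRVVENEVVMjRUIREiIiM0VXiGVVRFVniYdmVCI0REIBJFUzM0VVQiIzIAATMzMzNFaJh2d2ZVVmZVQyETREIQAjRCI0RWUxEjMhAREjNERERGmYiIh2VVVVRDESNEMhARER"/>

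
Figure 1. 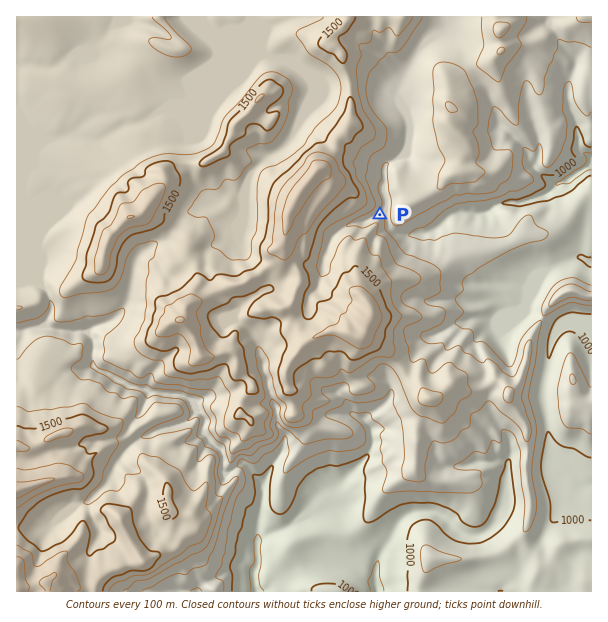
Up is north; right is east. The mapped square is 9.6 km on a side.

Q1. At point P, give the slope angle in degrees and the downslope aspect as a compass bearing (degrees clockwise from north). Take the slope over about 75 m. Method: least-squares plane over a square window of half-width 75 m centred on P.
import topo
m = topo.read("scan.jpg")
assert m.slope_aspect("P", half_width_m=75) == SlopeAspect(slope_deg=25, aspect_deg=59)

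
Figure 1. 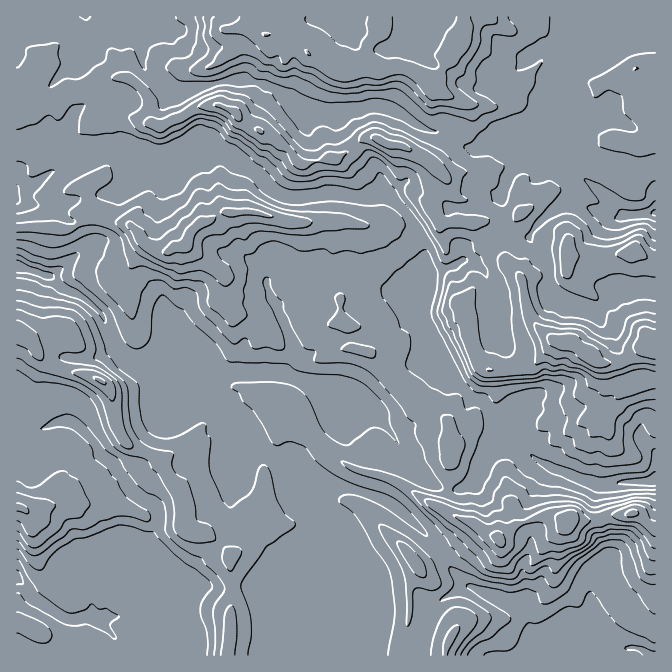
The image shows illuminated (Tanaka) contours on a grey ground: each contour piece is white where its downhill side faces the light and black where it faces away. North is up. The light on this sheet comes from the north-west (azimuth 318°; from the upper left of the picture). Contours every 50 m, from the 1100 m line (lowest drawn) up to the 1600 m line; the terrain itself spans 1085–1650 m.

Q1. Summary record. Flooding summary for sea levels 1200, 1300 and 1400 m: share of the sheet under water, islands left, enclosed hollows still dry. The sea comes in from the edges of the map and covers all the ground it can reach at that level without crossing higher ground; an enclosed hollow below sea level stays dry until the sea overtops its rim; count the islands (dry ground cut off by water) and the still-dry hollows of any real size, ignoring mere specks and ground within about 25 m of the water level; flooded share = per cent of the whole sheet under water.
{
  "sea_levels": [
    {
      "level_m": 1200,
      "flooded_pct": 8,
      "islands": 0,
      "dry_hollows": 0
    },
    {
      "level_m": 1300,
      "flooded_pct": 39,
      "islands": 1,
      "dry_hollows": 0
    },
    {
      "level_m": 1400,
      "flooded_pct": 73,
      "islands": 2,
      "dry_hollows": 0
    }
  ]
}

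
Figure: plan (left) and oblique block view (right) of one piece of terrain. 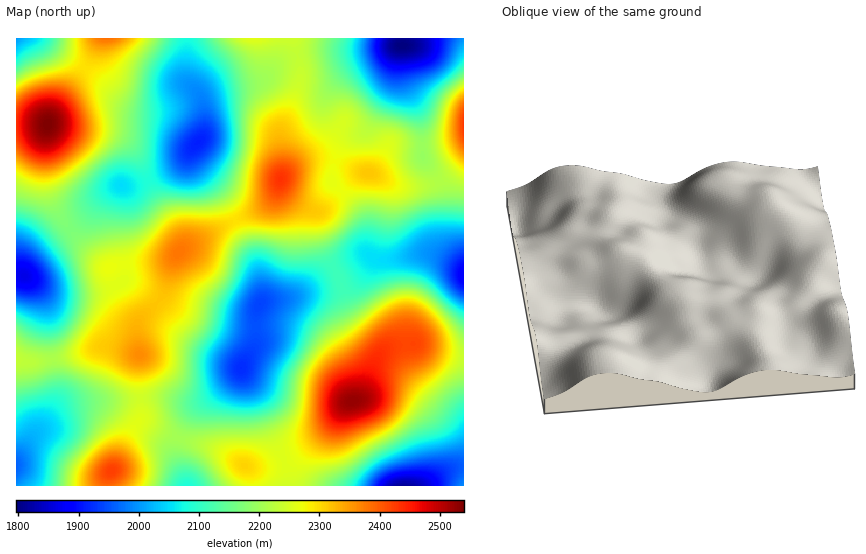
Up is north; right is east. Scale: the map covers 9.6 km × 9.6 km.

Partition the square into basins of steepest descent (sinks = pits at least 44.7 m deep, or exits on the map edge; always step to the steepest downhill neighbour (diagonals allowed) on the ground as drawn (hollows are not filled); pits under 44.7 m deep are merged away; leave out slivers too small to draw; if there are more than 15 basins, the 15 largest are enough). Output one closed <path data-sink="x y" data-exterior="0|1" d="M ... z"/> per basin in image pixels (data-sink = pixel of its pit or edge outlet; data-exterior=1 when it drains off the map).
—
<path data-sink="197 142" data-exterior="0" d="M293 38l-193 1-12 24-36 51-4 10-3 14 1 41 5 19 20 33 28 30 12 7 12-4 30-1 16-3 18-14 36-20 39-18 11-10 9-23-1-45 13-28 7-25-1-16z"/><path data-sink="242 368" data-exterior="0" d="M280 180l-5 15-10 11-78 40-11 10-15 43-20 20-4 7 4 73 0 18-3 4 9 2 31 15 38 11 34 18 21-1 14-3 13-7 21-18 28-34 14-8 19-44-4-10-20-23-9-14-7-25-17-34-7-34-24-13-10-11z"/><path data-sink="402 46" data-exterior="0" d="M463 38l-169 0 7 30 0 9-7 25-13 28 0 56 3 5 15 13 15 7 7 0 35-34 7-4 12 1 25 12 33-2 18-11 13-14z"/><path data-sink="463 274" data-exterior="1" d="M463 159l-22 21-20 6-21 0-29-13-11 1-31 31-8 6-6 0 8 35 17 34 7 25 9 14 23 26 0 10 6-5 8-4 23-2 24 9 24 4z"/><path data-sink="403 485" data-exterior="1" d="M416 344l-17 1-14 5-9 9-15 37-4 4-8 2-23 29-28 25-21 9-15 2-16-1 5 7 2 12 210 1 1-128-24-5z"/><path data-sink="24 275" data-exterior="0" d="M47 124l-31 1 0 234 5 2 27-1 30-6 20-7 15 0 26 7-3-35-16-25-11-26-38-37-20-33-3-11-3-26z"/><path data-sink="17 466" data-exterior="1" d="M113 347l-15 0-24 8-34 6-24 0 1 125 90-1 1-9 7-9 14-32 12-18-3-40 2-22z"/><path data-sink="187 485" data-exterior="1" d="M144 422l-5 0-10 13-14 32-7 9 0 10 145-1-4-15-24-17-18-8-29-7z"/><path data-sink="17 39" data-exterior="1" d="M99 38l-83 1 1 85 30 0 2-1 11-21 28-39z"/>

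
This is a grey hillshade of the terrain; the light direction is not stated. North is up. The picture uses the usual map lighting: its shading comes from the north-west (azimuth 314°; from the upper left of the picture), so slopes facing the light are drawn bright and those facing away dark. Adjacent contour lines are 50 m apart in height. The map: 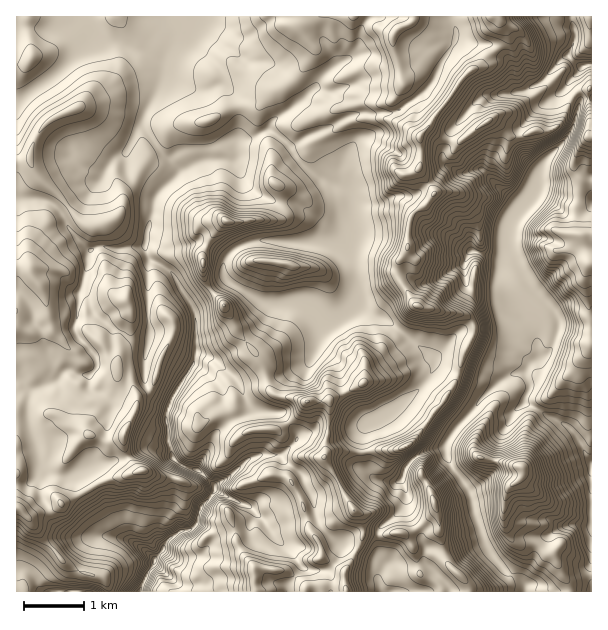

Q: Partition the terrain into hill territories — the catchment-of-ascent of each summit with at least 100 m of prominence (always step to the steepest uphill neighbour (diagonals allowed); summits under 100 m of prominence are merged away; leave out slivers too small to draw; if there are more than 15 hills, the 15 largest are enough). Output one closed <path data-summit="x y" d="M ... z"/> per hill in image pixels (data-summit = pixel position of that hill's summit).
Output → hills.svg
<path data-summit="498 17" d="M368 16l-351 0-1 85 5-1 41-30 28-32 9 5 18 0 18 7 36-2-7 15 0 9-6 18-14 26-2 7 3 6 12 18 23 23 27-10 26 2 5-6-1-16 12-1 18-9 11-14 21-13 16-15 5-10 9-8 26-16 5-22 8-14z"/><path data-summit="17 509" d="M90 38l-28 32-46 32 0 96 25 1 13 6 19 29 18 17-7 33-5 9 0 13-5 24 20 24 3 12-7 8-13 0-9-4-8 7-2 6 14 11 11-3 6-7 4 6 9 2 5 5 4 0 15-11 5-12 13-4 1 13 3 6 10 7 13 4 23-38 2-45-6-15-16-27-15-11-7-4-7-11 9-49 4-8 22-19 0-3-23-23-15-24 2-7 18-33 2-20 6-13-35 0-18-7-18 0z"/><path data-summit="420 137" d="M461 38l-7 3-24 45-29 23-11 5-37 1-27 15-21 8-15 9 5 9 13 13 16 12 20 7 6 7 2 15-4 36 6 14 5 24 12-4 12 0 13-6 9 0 14 9 9 0 10-3 9-8 15-7 8-13 7 0 21 6 6-3 2-30 6-12 8-7-19-16-18-20-7-1-15 5-14-8-5-7 0-4 8-14 1-10 26-31 11-6 7 2 23-4-6-8-1-19-14-17-6-4-14 0z"/><path data-summit="308 402" d="M269 454l-8 0-15 6-13 14-19 12 5 7 30 13 5 6-2 10-7 6-27 7-8 11-12 10-19 3-17-9-8 10 0 4-6 8-8 20 146-1 0-4 10-12 5-9-7-12-22-20-2-6 9-2 11-6 21-4 3-4 0-8-13-31-22-17z"/><path data-summit="227 221" d="M270 130l-4 0-17 9-12 1 1 16-5 6-26-2-27 10-22 22-4 8-9 43 1 11 6 6 7 4 15 11 17 29 35-25-3-4 1-14 9-11 10-6 11-3 33 0 37 1 14 5 10-2 4-35-2-15-6-7-20-7-16-12-13-13-5-9z"/><path data-summit="522 467" d="M525 373l-10 0-9 5-26 23-34 40 0 15 24 38 4 16 14 41 21 23 9 3 6 7 1 8 66 0 1-131-8-8-2-9-15-18-43-24 0-4 5-8 0-9z"/><path data-summit="143 471" d="M57 380l-25 10-4 11 0 21 14 45 11 8 19 0 8 19 24 39 6 3 13 2 14 6 18 15 7-7 7-13-5-6-1-8 9-18 0-28 8-15-10-12-6 0-11-4-10 0-18 10-21 6-11 0 1-9 12-21 4-32-8-10-9-2-4-6-6 7-11 3-6-3z"/><path data-summit="399 29" d="M452 16l-83 0-9 16-5 22-26 16-9 8-5 10-16 15-21 13-10 13 11 7 11 10 3 0 12-8 21-8 27-15 37-1 11-5 29-23 14-27 8-12 4-8 0-12z"/><path data-summit="30 269" d="M41 199l-25 1 0 180 7 2 9 8 25-10 11-10 9 4 13 0 7-8-3-12-20-24 5-24 0-13 5-9 7-33-18-17-15-25-8-7z"/><path data-summit="434 503" d="M444 446l-15 4-12 6-11 11-4 12 4 12-2 13-14 16-10 7-2 9 1 24 3 9 7-4 9 3 28-3 18 16 6 11 74 0 2-4-2-4-6-7-9-3-21-23-14-41-4-16-4-9-14-17z"/><path data-summit="419 306" d="M506 248l-4 10 0 21-10 10-15 0-9-3-4-8 0-14-26 16-10 3-9 0-14-9-9 0-13 6-12 0-11 3-2 2 2 21 9 7 18 7 29 24 18 12 24-24 13-7 30-9 12 2 12 6 7 8 4 7 4 19 12-11 6-17 0-10-10-15-20-23z"/><path data-summit="224 306" d="M227 280l-3 0-32 23 4 14 1 37 12 2 7 5 23 23 28-10 17 0 26-12 6-11 8-22 6-6-3-3-22-16-39-2z"/><path data-summit="354 510" d="M366 424l-9 3-37-1-11 7-9 1-20 22 21 17 11 21 4 22 6 12 16 14 34 17 6 7 0 16 4-12-4-28 1-12 23-21 4-9 0-9-5-11-5 2-13-1-9-3-6-5-6-30z"/><path data-summit="590 263" d="M542 190l-6 0-26 28-5 13 0 17 27 40 21 23 5 14 33 3 1-128-26-2z"/><path data-summit="288 264" d="M287 241l-33 0-17 6-9 8-4 6 0 17 6 5 36 19 39 2 24 18 7 0 6-3 18-13-4-34-4-17-5-9-9 1-14-5z"/>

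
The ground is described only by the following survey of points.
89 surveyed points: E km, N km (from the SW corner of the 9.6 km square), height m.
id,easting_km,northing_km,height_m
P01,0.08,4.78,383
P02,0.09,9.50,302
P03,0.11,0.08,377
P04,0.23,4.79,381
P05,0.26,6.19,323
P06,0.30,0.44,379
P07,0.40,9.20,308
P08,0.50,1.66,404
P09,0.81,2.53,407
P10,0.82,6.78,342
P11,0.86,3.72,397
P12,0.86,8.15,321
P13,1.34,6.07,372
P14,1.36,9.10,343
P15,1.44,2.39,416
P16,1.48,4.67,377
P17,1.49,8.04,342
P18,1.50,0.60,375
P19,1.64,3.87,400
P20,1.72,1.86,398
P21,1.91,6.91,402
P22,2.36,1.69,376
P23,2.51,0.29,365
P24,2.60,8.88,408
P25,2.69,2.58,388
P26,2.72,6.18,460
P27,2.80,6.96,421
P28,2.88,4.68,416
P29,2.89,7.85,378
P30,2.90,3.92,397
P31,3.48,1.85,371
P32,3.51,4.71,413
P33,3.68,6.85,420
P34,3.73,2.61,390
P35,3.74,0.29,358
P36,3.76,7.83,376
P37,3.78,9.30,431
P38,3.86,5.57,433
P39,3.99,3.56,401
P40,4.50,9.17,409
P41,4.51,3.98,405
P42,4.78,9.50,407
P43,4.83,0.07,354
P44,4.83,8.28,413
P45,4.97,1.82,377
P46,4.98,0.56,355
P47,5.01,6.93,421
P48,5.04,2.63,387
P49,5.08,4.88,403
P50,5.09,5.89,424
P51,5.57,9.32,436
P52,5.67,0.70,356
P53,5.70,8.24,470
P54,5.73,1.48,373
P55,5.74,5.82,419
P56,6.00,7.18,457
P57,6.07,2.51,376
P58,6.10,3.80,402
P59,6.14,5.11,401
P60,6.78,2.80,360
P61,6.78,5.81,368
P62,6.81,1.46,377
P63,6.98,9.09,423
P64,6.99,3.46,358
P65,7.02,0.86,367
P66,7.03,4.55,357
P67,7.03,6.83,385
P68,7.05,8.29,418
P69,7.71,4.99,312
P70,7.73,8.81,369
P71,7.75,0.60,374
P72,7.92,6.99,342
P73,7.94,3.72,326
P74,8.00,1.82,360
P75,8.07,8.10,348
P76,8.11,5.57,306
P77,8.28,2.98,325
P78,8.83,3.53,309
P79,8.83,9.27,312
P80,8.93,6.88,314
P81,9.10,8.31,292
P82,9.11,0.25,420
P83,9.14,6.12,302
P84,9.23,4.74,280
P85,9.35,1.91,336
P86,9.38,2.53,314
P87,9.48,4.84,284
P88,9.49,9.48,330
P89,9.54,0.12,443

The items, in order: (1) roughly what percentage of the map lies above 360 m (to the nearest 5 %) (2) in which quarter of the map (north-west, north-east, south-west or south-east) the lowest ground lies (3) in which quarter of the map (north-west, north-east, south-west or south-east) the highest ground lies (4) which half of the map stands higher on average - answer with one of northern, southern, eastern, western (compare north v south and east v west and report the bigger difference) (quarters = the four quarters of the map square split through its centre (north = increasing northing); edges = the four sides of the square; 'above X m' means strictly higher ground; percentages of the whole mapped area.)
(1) Roughly 70 % of the ground is higher than 360 m.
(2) Look to the south-east quarter for the lowest ground.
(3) Look to the north-east quarter for the highest ground.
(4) On average the western half of the map is the higher ground.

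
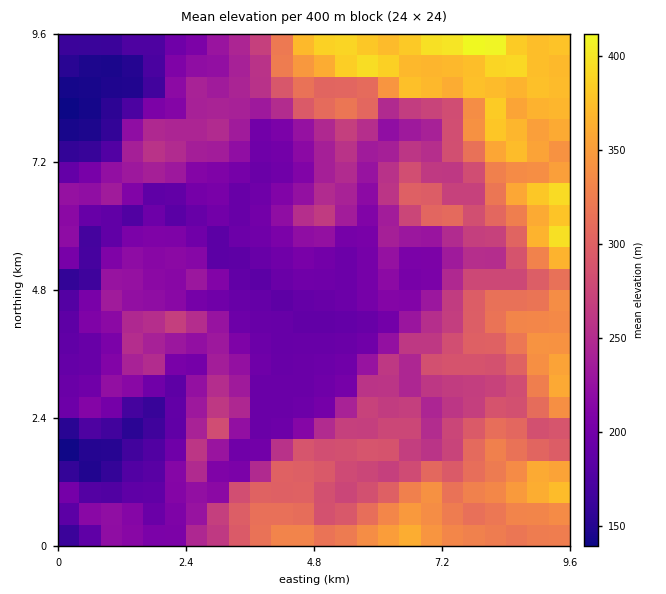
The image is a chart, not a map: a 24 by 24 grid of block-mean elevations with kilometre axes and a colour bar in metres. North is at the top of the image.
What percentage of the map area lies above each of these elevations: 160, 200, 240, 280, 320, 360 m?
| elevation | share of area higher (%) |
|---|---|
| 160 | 95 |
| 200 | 75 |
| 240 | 52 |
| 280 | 34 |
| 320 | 19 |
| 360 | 9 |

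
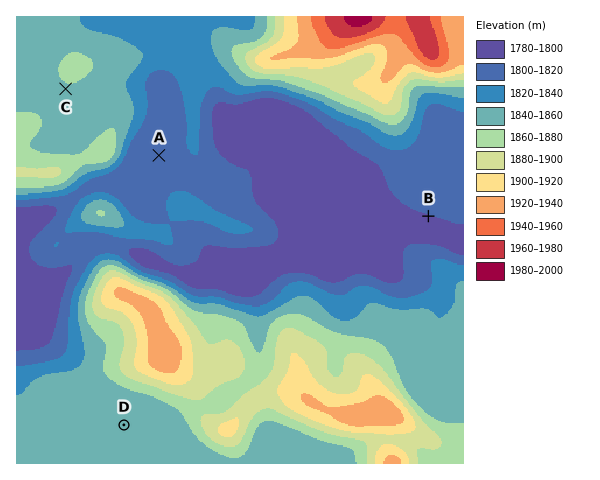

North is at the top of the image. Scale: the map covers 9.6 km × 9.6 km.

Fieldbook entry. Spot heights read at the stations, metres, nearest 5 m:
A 1810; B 1795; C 1855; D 1845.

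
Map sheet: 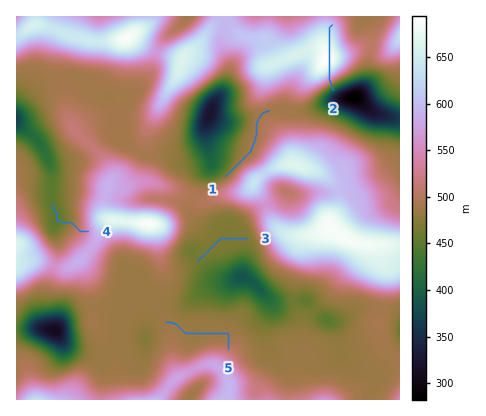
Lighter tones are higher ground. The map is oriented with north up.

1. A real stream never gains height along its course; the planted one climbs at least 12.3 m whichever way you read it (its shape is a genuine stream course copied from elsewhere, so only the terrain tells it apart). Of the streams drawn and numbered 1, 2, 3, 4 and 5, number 2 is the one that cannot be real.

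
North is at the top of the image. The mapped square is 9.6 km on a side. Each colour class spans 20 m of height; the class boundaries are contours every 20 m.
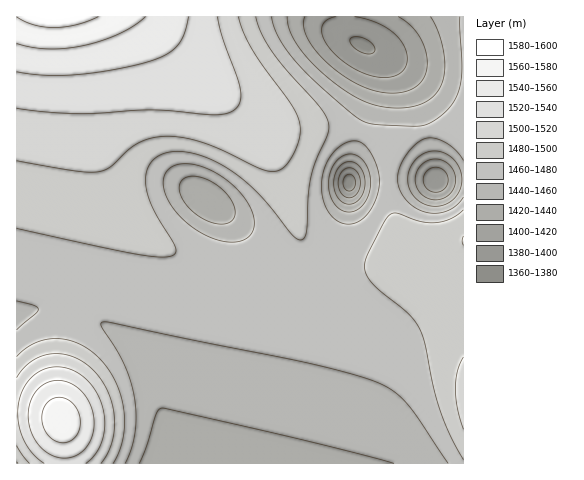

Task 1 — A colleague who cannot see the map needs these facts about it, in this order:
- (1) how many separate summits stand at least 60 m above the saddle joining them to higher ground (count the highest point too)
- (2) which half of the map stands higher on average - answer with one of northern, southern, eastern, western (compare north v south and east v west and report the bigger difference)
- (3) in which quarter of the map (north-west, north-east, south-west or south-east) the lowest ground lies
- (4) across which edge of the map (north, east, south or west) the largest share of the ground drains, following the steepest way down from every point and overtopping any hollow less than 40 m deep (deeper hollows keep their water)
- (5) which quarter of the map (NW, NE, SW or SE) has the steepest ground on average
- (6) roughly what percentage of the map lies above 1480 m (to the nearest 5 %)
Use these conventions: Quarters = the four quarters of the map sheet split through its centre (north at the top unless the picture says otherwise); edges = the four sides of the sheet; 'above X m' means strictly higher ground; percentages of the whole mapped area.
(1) Counting only tops that stand 60 m proud, the map has 2 summits.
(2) The western half stands higher on average than the eastern half.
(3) The lowest point lies in the north-east quarter of the map.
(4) The largest share of the runoff leaves by the southern edge.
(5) The north-east quarter is the steepest part of the map.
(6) Roughly 40 % of the ground is higher than 1480 m.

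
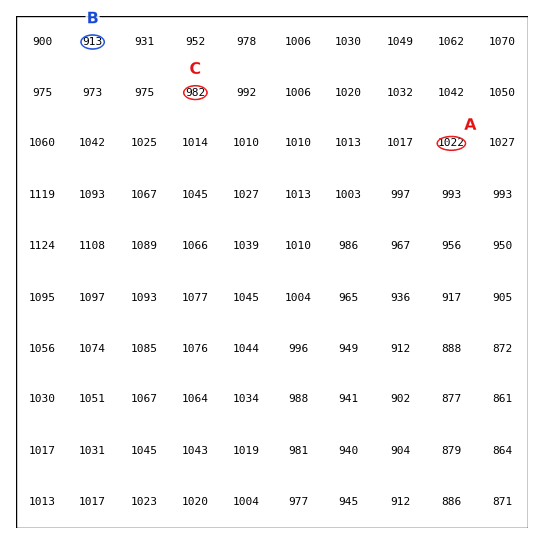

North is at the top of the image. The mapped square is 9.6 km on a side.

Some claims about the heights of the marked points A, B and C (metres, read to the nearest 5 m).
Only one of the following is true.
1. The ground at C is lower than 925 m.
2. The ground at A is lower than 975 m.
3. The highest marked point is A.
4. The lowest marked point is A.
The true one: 3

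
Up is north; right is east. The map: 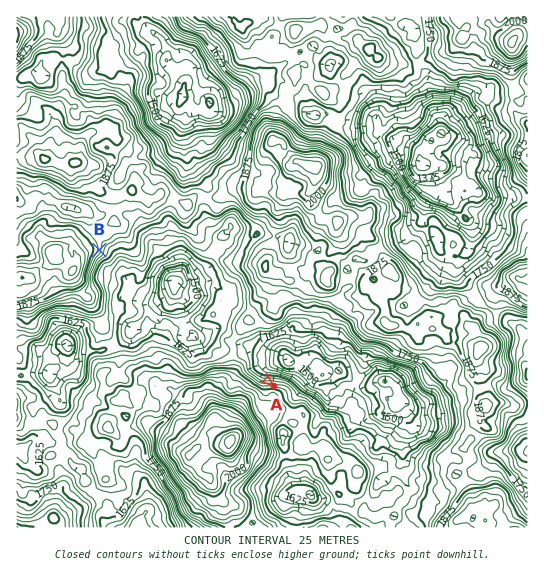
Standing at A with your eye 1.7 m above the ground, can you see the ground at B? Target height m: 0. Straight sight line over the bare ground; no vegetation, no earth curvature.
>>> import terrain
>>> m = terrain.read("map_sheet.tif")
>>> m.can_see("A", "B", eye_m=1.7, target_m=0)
True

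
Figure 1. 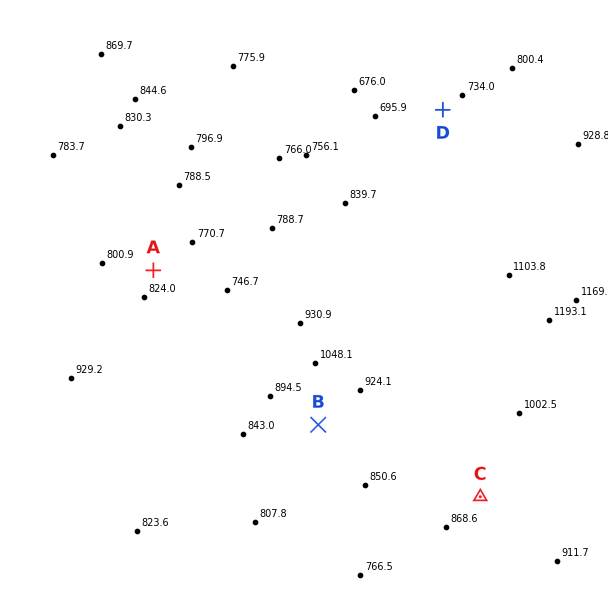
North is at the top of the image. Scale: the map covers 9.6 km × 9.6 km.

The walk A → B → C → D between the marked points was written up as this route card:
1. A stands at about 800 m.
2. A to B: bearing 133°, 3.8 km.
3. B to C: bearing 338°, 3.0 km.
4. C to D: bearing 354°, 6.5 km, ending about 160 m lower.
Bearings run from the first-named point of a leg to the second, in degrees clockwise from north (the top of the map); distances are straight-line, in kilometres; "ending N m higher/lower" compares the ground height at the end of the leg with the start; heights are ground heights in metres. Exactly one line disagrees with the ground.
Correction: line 3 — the bearing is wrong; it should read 114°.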